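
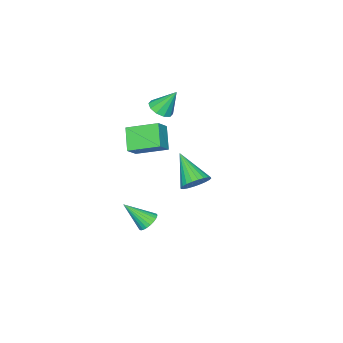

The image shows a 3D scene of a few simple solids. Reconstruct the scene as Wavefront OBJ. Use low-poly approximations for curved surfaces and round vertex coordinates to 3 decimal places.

v -2.471 -4.345 1.947
v -1.729 -4.065 2.049
v -2.949 -3.595 3.373
v -1.984 -3.731 1.788
v -2.425 -3.632 1.588
v -2.884 -3.806 1.525
v -3.185 -4.185 1.624
v -3.213 -4.626 1.846
v -2.959 -4.959 2.107
v -2.517 -5.058 2.307
v -2.059 -4.885 2.37
v -1.757 -4.506 2.271
v 3.222 -0.536 -2.535
v 3.639 -0.037 -2.305
v 3.898 -1.684 -1.265
v 3.421 0.003 -2.153
v 3.172 -0.039 -2.059
v 2.931 -0.157 -2.037
v 2.734 -0.333 -2.091
v 2.612 -0.539 -2.213
v 2.582 -0.745 -2.383
v 2.65 -0.92 -2.577
v 2.805 -1.036 -2.764
v 3.023 -1.076 -2.917
v 3.272 -1.033 -3.011
v 3.513 -0.915 -3.032
v 3.71 -0.74 -2.978
v 3.832 -0.533 -2.857
v 3.862 -0.327 -2.686
v 3.794 -0.153 -2.493
v 2.079 -2.329 1.508
v 1.253 -3.136 2.572
v 1.304 -0.693 2.146
v 0.478 -1.499 3.211
v 2.902 -2.221 2.229
v 2.076 -3.027 3.294
v 2.127 -0.584 2.868
v 1.301 -1.391 3.932
v 4.07 3.34 2.832
v 4.621 2.811 2.458
v 3.49 1.82 4.128
v 4.809 2.943 2.697
v 4.885 3.135 2.956
v 4.837 3.358 3.197
v 4.672 3.579 3.382
v 4.416 3.763 3.483
v 4.106 3.883 3.485
v 3.792 3.92 3.387
v 3.519 3.869 3.205
v 3.33 3.737 2.967
v 3.254 3.545 2.707
v 3.303 3.321 2.467
v 3.467 3.101 2.282
v 3.724 2.917 2.181
v 4.033 2.797 2.179
v 4.348 2.76 2.276
f 2 1 4
f 2 4 3
f 4 1 5
f 4 5 3
f 5 1 6
f 5 6 3
f 6 1 7
f 6 7 3
f 7 1 8
f 7 8 3
f 8 1 9
f 8 9 3
f 9 1 10
f 9 10 3
f 10 1 11
f 10 11 3
f 11 1 12
f 11 12 3
f 12 1 2
f 12 2 3
f 14 13 16
f 14 16 15
f 16 13 17
f 16 17 15
f 17 13 18
f 17 18 15
f 18 13 19
f 18 19 15
f 19 13 20
f 19 20 15
f 20 13 21
f 20 21 15
f 21 13 22
f 21 22 15
f 22 13 23
f 22 23 15
f 23 13 24
f 23 24 15
f 24 13 25
f 24 25 15
f 25 13 26
f 25 26 15
f 26 13 27
f 26 27 15
f 27 13 28
f 27 28 15
f 28 13 29
f 28 29 15
f 29 13 30
f 29 30 15
f 30 13 14
f 30 14 15
f 32 34 31
f 35 32 31
f 31 34 33
f 33 35 31
f 32 38 34
f 36 32 35
f 36 38 32
f 34 38 33
f 37 35 33
f 33 38 37
f 37 36 35
f 38 36 37
f 40 39 42
f 40 42 41
f 42 39 43
f 42 43 41
f 43 39 44
f 43 44 41
f 44 39 45
f 44 45 41
f 45 39 46
f 45 46 41
f 46 39 47
f 46 47 41
f 47 39 48
f 47 48 41
f 48 39 49
f 48 49 41
f 49 39 50
f 49 50 41
f 50 39 51
f 50 51 41
f 51 39 52
f 51 52 41
f 52 39 53
f 52 53 41
f 53 39 54
f 53 54 41
f 54 39 55
f 54 55 41
f 55 39 56
f 55 56 41
f 56 39 40
f 56 40 41



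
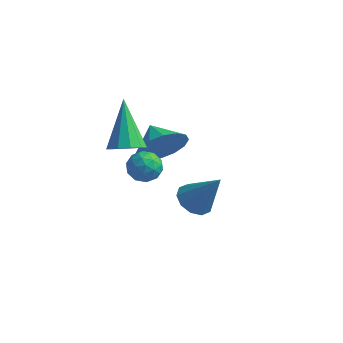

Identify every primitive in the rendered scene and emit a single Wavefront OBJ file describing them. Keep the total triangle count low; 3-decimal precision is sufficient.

v 3.079 -1.645 -0.586
v 3.659 -1.673 -0.978
v 3.981 -1.595 0.746
v 3.555 -1.257 -0.923
v 3.269 -0.989 -0.739
v 2.911 -0.971 -0.498
v 2.617 -1.211 -0.29
v 2.499 -1.616 -0.195
v 2.603 -2.033 -0.25
v 2.889 -2.301 -0.434
v 3.247 -2.318 -0.675
v 3.541 -2.079 -0.883
v -0.641 0.66 -0.963
v -0.014 0.586 -0.637
v -1.339 1.82 0.643
v 0.005 0.946 -0.888
v -0.222 1.196 -1.168
v -0.609 1.242 -1.369
v -1.008 1.066 -1.415
v -1.267 0.735 -1.289
v -1.287 0.375 -1.038
v -1.06 0.125 -0.758
v -0.672 0.079 -0.557
v -0.273 0.255 -0.511
v -0.236 2.616 -2.176
v 0.3 2.705 -1.289
v -1.064 3.304 -1.744
v 0.475 3.109 -1.599
v 0.459 3.381 -2.063
v 0.257 3.448 -2.557
v -0.077 3.292 -2.95
v -0.454 2.955 -3.134
v -0.772 2.527 -3.062
v -0.947 2.122 -2.753
v -0.931 1.85 -2.288
v -0.729 1.783 -1.794
v -0.395 1.94 -1.402
v -0.018 2.277 -1.217
v -0.281 1.535 -1.757
v 0.278 1.454 -2.16
v -0.458 0.426 -1.78
v 0.101 0.345 -2.183
v 0.176 0.537 -1.521
v 0.286 1.222 -1.506
v -0.466 0.658 -2.434
v -0.356 1.343 -2.419
v 0.163 0.912 -2.579
v 0.56 0.837 -2.015
v -0.74 1.043 -1.925
v -0.343 0.968 -1.361
v 0.014 1.592 -1.957
v -0.194 0.288 -1.983
v -0.15 0.401 -1.594
v 0.179 0.353 -1.831
v 0.019 1.455 -1.572
v 0.347 1.408 -1.81
v 0.288 0.869 -1.433
v -0.527 0.472 -2.13
v -0.199 0.425 -2.368
v -0.359 1.527 -2.109
v -0.03 1.479 -2.346
v -0.468 1.011 -2.507
v 0.275 1.226 -2.44
v 0.171 0.574 -2.453
v -0.162 0.758 -2.6
v -0.098 1.161 -2.592
v 0.509 1.181 -2.108
v 0.404 0.53 -2.122
v 0.449 0.642 -1.732
v 0.513 1.045 -1.724
v 0.441 0.863 -2.354
v -0.584 1.35 -1.818
v -0.689 0.699 -1.832
v -0.693 0.835 -2.216
v -0.629 1.238 -2.208
v -0.351 1.306 -1.487
v -0.455 0.654 -1.5
v -0.082 0.719 -1.348
v -0.018 1.122 -1.34
v -0.621 1.017 -1.586
f 2 1 4
f 2 4 3
f 4 1 5
f 4 5 3
f 5 1 6
f 5 6 3
f 6 1 7
f 6 7 3
f 7 1 8
f 7 8 3
f 8 1 9
f 8 9 3
f 9 1 10
f 9 10 3
f 10 1 11
f 10 11 3
f 11 1 12
f 11 12 3
f 12 1 2
f 12 2 3
f 14 13 16
f 14 16 15
f 16 13 17
f 16 17 15
f 17 13 18
f 17 18 15
f 18 13 19
f 18 19 15
f 19 13 20
f 19 20 15
f 20 13 21
f 20 21 15
f 21 13 22
f 21 22 15
f 22 13 23
f 22 23 15
f 23 13 24
f 23 24 15
f 24 13 14
f 24 14 15
f 26 25 28
f 26 28 27
f 28 25 29
f 28 29 27
f 29 25 30
f 29 30 27
f 30 25 31
f 30 31 27
f 31 25 32
f 31 32 27
f 32 25 33
f 32 33 27
f 33 25 34
f 33 34 27
f 34 25 35
f 34 35 27
f 35 25 36
f 35 36 27
f 36 25 37
f 36 37 27
f 37 25 38
f 37 38 27
f 38 25 26
f 38 26 27
f 39 76 55
f 76 50 79
f 55 79 44
f 76 79 55
f 39 55 51
f 55 44 56
f 51 56 40
f 55 56 51
f 39 51 60
f 51 40 61
f 60 61 46
f 51 61 60
f 39 60 72
f 60 46 75
f 72 75 49
f 60 75 72
f 39 72 76
f 72 49 80
f 76 80 50
f 72 80 76
f 40 56 67
f 56 44 70
f 67 70 48
f 56 70 67
f 44 79 57
f 79 50 78
f 57 78 43
f 79 78 57
f 50 80 77
f 80 49 73
f 77 73 41
f 80 73 77
f 49 75 74
f 75 46 62
f 74 62 45
f 75 62 74
f 46 61 66
f 61 40 63
f 66 63 47
f 61 63 66
f 42 68 54
f 68 48 69
f 54 69 43
f 68 69 54
f 42 54 52
f 54 43 53
f 52 53 41
f 54 53 52
f 42 52 59
f 52 41 58
f 59 58 45
f 52 58 59
f 42 59 64
f 59 45 65
f 64 65 47
f 59 65 64
f 42 64 68
f 64 47 71
f 68 71 48
f 64 71 68
f 43 69 57
f 69 48 70
f 57 70 44
f 69 70 57
f 41 53 77
f 53 43 78
f 77 78 50
f 53 78 77
f 45 58 74
f 58 41 73
f 74 73 49
f 58 73 74
f 47 65 66
f 65 45 62
f 66 62 46
f 65 62 66
f 48 71 67
f 71 47 63
f 67 63 40
f 71 63 67



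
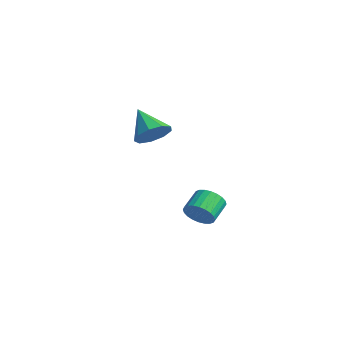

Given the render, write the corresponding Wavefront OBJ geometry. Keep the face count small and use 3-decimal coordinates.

v -1.38 -1.806 1.127
v -0.852 -2.33 1.75
v -2.78 -1.854 2.273
v -0.773 -1.683 1.873
v -0.978 -1.094 1.648
v -1.371 -0.838 1.179
v -1.768 -1.035 0.685
v -1.984 -1.593 0.398
v -1.917 -2.251 0.452
v -1.599 -2.701 0.822
v -1.179 -2.732 1.334
v 4.124 -2.613 -1.561
v 4.48 -2.804 -0.894
v 3.952 -1.898 -0.352
v 3.596 -1.707 -1.019
v 4.683 -2.613 -1.016
v 4.155 -1.707 -0.475
v 4.8 -2.422 -1.222
v 4.272 -1.516 -0.68
v 4.814 -2.259 -1.479
v 4.286 -1.354 -0.937
v 4.724 -2.151 -1.749
v 4.196 -1.245 -1.207
v 4.542 -2.113 -1.99
v 4.014 -1.207 -1.448
v 4.296 -2.151 -2.165
v 3.768 -1.245 -1.624
v 4.025 -2.259 -2.249
v 3.497 -1.354 -1.707
v 3.768 -2.422 -2.228
v 3.24 -1.516 -1.686
v 3.565 -2.613 -2.105
v 3.037 -1.707 -1.564
v 3.448 -2.804 -1.9
v 2.92 -1.898 -1.358
v 3.434 -2.966 -1.643
v 2.906 -2.061 -1.101
v 3.524 -3.075 -1.373
v 2.996 -2.169 -0.831
v 3.706 -3.113 -1.132
v 3.178 -2.207 -0.59
v 3.952 -3.075 -0.956
v 3.424 -2.169 -0.415
v 4.223 -2.966 -0.873
v 3.695 -2.061 -0.331
f 2 1 4
f 2 4 3
f 4 1 5
f 4 5 3
f 5 1 6
f 5 6 3
f 6 1 7
f 6 7 3
f 7 1 8
f 7 8 3
f 8 1 9
f 8 9 3
f 9 1 10
f 9 10 3
f 10 1 11
f 10 11 3
f 11 1 2
f 11 2 3
f 13 12 16
f 13 16 14
f 14 16 17
f 14 17 15
f 16 12 18
f 16 18 17
f 17 18 19
f 17 19 15
f 18 12 20
f 18 20 19
f 19 20 21
f 19 21 15
f 20 12 22
f 20 22 21
f 21 22 23
f 21 23 15
f 22 12 24
f 22 24 23
f 23 24 25
f 23 25 15
f 24 12 26
f 24 26 25
f 25 26 27
f 25 27 15
f 26 12 28
f 26 28 27
f 27 28 29
f 27 29 15
f 28 12 30
f 28 30 29
f 29 30 31
f 29 31 15
f 30 12 32
f 30 32 31
f 31 32 33
f 31 33 15
f 32 12 34
f 32 34 33
f 33 34 35
f 33 35 15
f 34 12 36
f 34 36 35
f 35 36 37
f 35 37 15
f 36 12 38
f 36 38 37
f 37 38 39
f 37 39 15
f 38 12 40
f 38 40 39
f 39 40 41
f 39 41 15
f 40 12 42
f 40 42 41
f 41 42 43
f 41 43 15
f 42 12 44
f 42 44 43
f 43 44 45
f 43 45 15
f 44 12 13
f 44 13 45
f 45 13 14
f 45 14 15



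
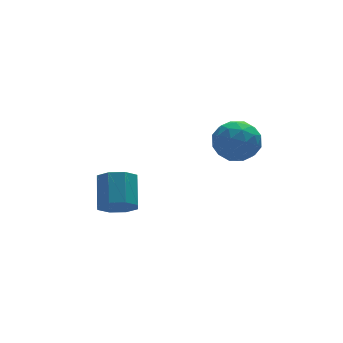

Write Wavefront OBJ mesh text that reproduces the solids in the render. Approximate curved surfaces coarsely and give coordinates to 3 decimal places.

v -3.516 2.776 0.273
v -2.77 2.279 0.556
v -2.338 3.527 1.61
v -3.084 4.024 1.327
v -2.622 2.702 -0.006
v -2.189 3.95 1.048
v -2.997 3.168 -0.405
v -2.565 4.417 0.649
v -3.676 3.405 -0.407
v -3.244 4.653 0.647
v -4.262 3.273 -0.01
v -3.83 4.521 1.044
v -4.411 2.85 0.552
v -3.978 4.098 1.606
v -4.035 2.383 0.951
v -3.603 3.632 2.005
v -3.356 2.147 0.953
v -2.924 3.395 2.007
v 2.221 2.581 4.528
v 2.799 2.129 3.634
v 0.601 2.131 3.706
v 1.179 1.679 2.812
v 1.212 1.16 3.845
v 2.214 1.437 4.353
v 1.186 2.823 2.987
v 2.188 3.1 3.495
v 2.16 2.278 2.682
v 2.176 1.25 3.212
v 1.224 3.01 4.128
v 1.24 1.982 4.658
v 2.652 2.394 4.153
v 0.748 1.866 3.187
v 0.767 1.56 3.794
v 1.107 1.295 3.269
v 2.308 1.988 4.576
v 2.648 1.722 4.05
v 1.715 1.152 4.174
v 0.752 2.538 3.29
v 1.092 2.272 2.764
v 2.293 2.965 4.071
v 2.633 2.7 3.546
v 1.685 3.108 3.166
v 2.617 2.216 3.068
v 1.664 1.952 2.585
v 1.669 2.624 2.688
v 2.257 2.788 2.986
v 2.626 1.612 3.38
v 1.674 1.348 2.897
v 1.693 1.043 3.504
v 2.282 1.206 3.802
v 2.25 1.7 2.82
v 1.726 2.912 4.443
v 0.774 2.648 3.96
v 1.118 3.054 3.538
v 1.707 3.217 3.836
v 1.736 2.308 4.755
v 0.783 2.044 4.272
v 1.143 1.472 4.354
v 1.731 1.636 4.652
v 1.15 2.56 4.52
f 2 1 5
f 2 5 3
f 3 5 6
f 3 6 4
f 5 1 7
f 5 7 6
f 6 7 8
f 6 8 4
f 7 1 9
f 7 9 8
f 8 9 10
f 8 10 4
f 9 1 11
f 9 11 10
f 10 11 12
f 10 12 4
f 11 1 13
f 11 13 12
f 12 13 14
f 12 14 4
f 13 1 15
f 13 15 14
f 14 15 16
f 14 16 4
f 15 1 17
f 15 17 16
f 16 17 18
f 16 18 4
f 17 1 2
f 17 2 18
f 18 2 3
f 18 3 4
f 19 56 35
f 56 30 59
f 35 59 24
f 56 59 35
f 19 35 31
f 35 24 36
f 31 36 20
f 35 36 31
f 19 31 40
f 31 20 41
f 40 41 26
f 31 41 40
f 19 40 52
f 40 26 55
f 52 55 29
f 40 55 52
f 19 52 56
f 52 29 60
f 56 60 30
f 52 60 56
f 20 36 47
f 36 24 50
f 47 50 28
f 36 50 47
f 24 59 37
f 59 30 58
f 37 58 23
f 59 58 37
f 30 60 57
f 60 29 53
f 57 53 21
f 60 53 57
f 29 55 54
f 55 26 42
f 54 42 25
f 55 42 54
f 26 41 46
f 41 20 43
f 46 43 27
f 41 43 46
f 22 48 34
f 48 28 49
f 34 49 23
f 48 49 34
f 22 34 32
f 34 23 33
f 32 33 21
f 34 33 32
f 22 32 39
f 32 21 38
f 39 38 25
f 32 38 39
f 22 39 44
f 39 25 45
f 44 45 27
f 39 45 44
f 22 44 48
f 44 27 51
f 48 51 28
f 44 51 48
f 23 49 37
f 49 28 50
f 37 50 24
f 49 50 37
f 21 33 57
f 33 23 58
f 57 58 30
f 33 58 57
f 25 38 54
f 38 21 53
f 54 53 29
f 38 53 54
f 27 45 46
f 45 25 42
f 46 42 26
f 45 42 46
f 28 51 47
f 51 27 43
f 47 43 20
f 51 43 47



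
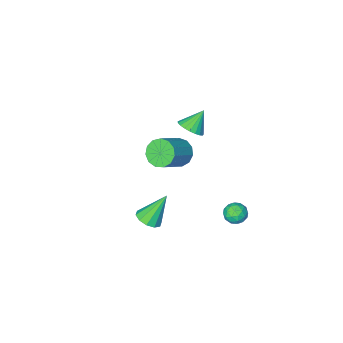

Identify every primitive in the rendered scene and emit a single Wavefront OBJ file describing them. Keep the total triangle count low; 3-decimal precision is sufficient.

v -2.619 -0.699 2.643
v -2.175 -1.372 2.97
v -3.581 -0.781 3.777
v -2.013 -1.09 3.129
v -1.955 -0.741 3.203
v -2.012 -0.384 3.181
v -2.174 -0.082 3.065
v -2.412 0.113 2.877
v -2.687 0.168 2.648
v -2.95 0.074 2.418
v -3.156 -0.155 2.227
v -3.268 -0.477 2.108
v -3.269 -0.838 2.081
v -3.157 -1.175 2.152
v -2.952 -1.429 2.307
v -2.689 -1.557 2.521
v -2.415 -1.537 2.755
v -4.003 -4.196 -3.139
v -3.483 -3.898 -3.976
v -1.838 -3.346 -2.759
v -2.357 -3.644 -1.921
v -3.776 -3.432 -3.792
v -2.131 -2.88 -2.574
v -4.141 -3.209 -3.399
v -2.496 -2.657 -2.182
v -4.462 -3.3 -2.924
v -2.817 -2.747 -1.707
v -4.637 -3.675 -2.517
v -2.992 -3.122 -1.3
v -4.611 -4.215 -2.308
v -2.966 -3.663 -1.09
v -4.392 -4.75 -2.362
v -2.746 -4.197 -1.145
v -4.049 -5.108 -2.663
v -2.403 -4.556 -1.445
v -3.691 -5.178 -3.114
v -2.046 -4.625 -1.897
v -3.433 -4.935 -3.574
v -1.787 -4.383 -2.357
v -3.355 -4.458 -3.895
v -1.71 -3.906 -2.678
v -2.507 4.337 -2.119
v -2.104 3.888 -1.644
v -3.536 3.692 -1.856
v -3.133 3.243 -1.381
v -3.261 3.978 -1.199
v -2.625 4.377 -1.362
v -3.015 3.203 -2.138
v -2.379 3.602 -2.301
v -2.418 3.188 -1.655
v -2.57 3.667 -1.075
v -3.07 3.913 -2.425
v -3.222 4.392 -1.845
v -2.216 4.169 -1.905
v -3.424 3.411 -1.595
v -3.5 3.843 -1.489
v -3.263 3.579 -1.209
v -2.522 4.456 -1.739
v -2.285 4.193 -1.459
v -2.965 4.245 -1.198
v -3.355 3.387 -2.041
v -3.118 3.124 -1.761
v -2.377 4.001 -2.291
v -2.14 3.737 -2.011
v -2.675 3.335 -2.302
v -2.163 3.494 -1.632
v -2.768 3.115 -1.477
v -2.698 3.091 -1.923
v -2.325 3.325 -2.018
v -2.253 3.775 -1.291
v -2.857 3.396 -1.136
v -2.932 3.828 -1.03
v -2.559 4.062 -1.125
v -2.437 3.364 -1.298
v -2.783 4.184 -2.364
v -3.387 3.805 -2.209
v -3.081 3.518 -2.375
v -2.708 3.752 -2.47
v -2.872 4.465 -2.023
v -3.477 4.086 -1.868
v -3.315 4.255 -1.482
v -2.942 4.489 -1.577
v -3.203 4.216 -2.202
v 1.067 0.663 -2.882
v 1.594 1.294 -2.662
v -0.007 0.917 -1.038
v 1.191 1.503 -2.926
v 0.74 1.392 -3.173
v 0.415 1.003 -3.309
v 0.339 0.484 -3.282
v 0.541 0.033 -3.103
v 0.944 -0.176 -2.839
v 1.394 -0.065 -2.592
v 1.72 0.324 -2.456
v 1.796 0.843 -2.483
f 2 1 4
f 2 4 3
f 4 1 5
f 4 5 3
f 5 1 6
f 5 6 3
f 6 1 7
f 6 7 3
f 7 1 8
f 7 8 3
f 8 1 9
f 8 9 3
f 9 1 10
f 9 10 3
f 10 1 11
f 10 11 3
f 11 1 12
f 11 12 3
f 12 1 13
f 12 13 3
f 13 1 14
f 13 14 3
f 14 1 15
f 14 15 3
f 15 1 16
f 15 16 3
f 16 1 17
f 16 17 3
f 17 1 2
f 17 2 3
f 19 18 22
f 19 22 20
f 20 22 23
f 20 23 21
f 22 18 24
f 22 24 23
f 23 24 25
f 23 25 21
f 24 18 26
f 24 26 25
f 25 26 27
f 25 27 21
f 26 18 28
f 26 28 27
f 27 28 29
f 27 29 21
f 28 18 30
f 28 30 29
f 29 30 31
f 29 31 21
f 30 18 32
f 30 32 31
f 31 32 33
f 31 33 21
f 32 18 34
f 32 34 33
f 33 34 35
f 33 35 21
f 34 18 36
f 34 36 35
f 35 36 37
f 35 37 21
f 36 18 38
f 36 38 37
f 37 38 39
f 37 39 21
f 38 18 40
f 38 40 39
f 39 40 41
f 39 41 21
f 40 18 19
f 40 19 41
f 41 19 20
f 41 20 21
f 42 79 58
f 79 53 82
f 58 82 47
f 79 82 58
f 42 58 54
f 58 47 59
f 54 59 43
f 58 59 54
f 42 54 63
f 54 43 64
f 63 64 49
f 54 64 63
f 42 63 75
f 63 49 78
f 75 78 52
f 63 78 75
f 42 75 79
f 75 52 83
f 79 83 53
f 75 83 79
f 43 59 70
f 59 47 73
f 70 73 51
f 59 73 70
f 47 82 60
f 82 53 81
f 60 81 46
f 82 81 60
f 53 83 80
f 83 52 76
f 80 76 44
f 83 76 80
f 52 78 77
f 78 49 65
f 77 65 48
f 78 65 77
f 49 64 69
f 64 43 66
f 69 66 50
f 64 66 69
f 45 71 57
f 71 51 72
f 57 72 46
f 71 72 57
f 45 57 55
f 57 46 56
f 55 56 44
f 57 56 55
f 45 55 62
f 55 44 61
f 62 61 48
f 55 61 62
f 45 62 67
f 62 48 68
f 67 68 50
f 62 68 67
f 45 67 71
f 67 50 74
f 71 74 51
f 67 74 71
f 46 72 60
f 72 51 73
f 60 73 47
f 72 73 60
f 44 56 80
f 56 46 81
f 80 81 53
f 56 81 80
f 48 61 77
f 61 44 76
f 77 76 52
f 61 76 77
f 50 68 69
f 68 48 65
f 69 65 49
f 68 65 69
f 51 74 70
f 74 50 66
f 70 66 43
f 74 66 70
f 85 84 87
f 85 87 86
f 87 84 88
f 87 88 86
f 88 84 89
f 88 89 86
f 89 84 90
f 89 90 86
f 90 84 91
f 90 91 86
f 91 84 92
f 91 92 86
f 92 84 93
f 92 93 86
f 93 84 94
f 93 94 86
f 94 84 95
f 94 95 86
f 95 84 85
f 95 85 86



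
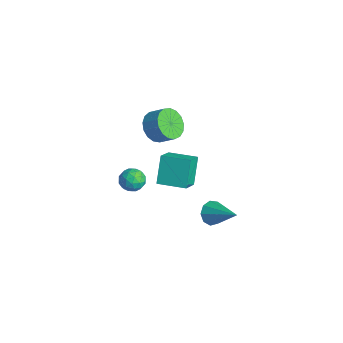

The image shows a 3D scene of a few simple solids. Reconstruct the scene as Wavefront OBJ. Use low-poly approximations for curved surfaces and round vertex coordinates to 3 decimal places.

v -0.479 0.523 -0.181
v 0.393 -0.381 0.638
v 0.727 1.773 -0.086
v 1.6 0.869 0.733
v 0.32 -0.129 -1.753
v 1.193 -1.033 -0.934
v 1.527 1.121 -1.658
v 2.399 0.217 -0.839
v -0.507 -1.126 -2.46
v -0.039 -1.186 -1.775
v -1.221 -2.194 -2.065
v -0.753 -2.254 -1.38
v -1.276 -1.615 -1.472
v -0.835 -0.955 -1.716
v -0.425 -2.425 -2.124
v 0.016 -1.765 -2.368
v 0.011 -1.988 -1.568
v -0.515 -1.488 -1.165
v -0.745 -1.892 -2.675
v -1.271 -1.392 -2.272
v -0.21 -1.062 -2.152
v -1.05 -2.318 -1.688
v -1.357 -1.942 -1.742
v -1.082 -1.977 -1.34
v -0.678 -0.927 -2.117
v -0.404 -0.961 -1.715
v -1.131 -1.214 -1.537
v -0.856 -2.419 -2.125
v -0.582 -2.453 -1.723
v -0.178 -1.403 -2.5
v 0.097 -1.438 -2.098
v -0.129 -2.166 -2.303
v 0.094 -1.569 -1.628
v -0.326 -2.197 -1.396
v -0.132 -2.297 -1.833
v 0.127 -1.909 -1.976
v -0.215 -1.274 -1.391
v -0.635 -1.902 -1.159
v -0.942 -1.527 -1.213
v -0.683 -1.139 -1.357
v -0.186 -1.746 -1.269
v -0.625 -1.478 -2.681
v -1.045 -2.106 -2.449
v -0.577 -2.241 -2.483
v -0.318 -1.853 -2.627
v -0.934 -1.183 -2.444
v -1.354 -1.811 -2.212
v -1.387 -1.471 -1.864
v -1.128 -1.083 -2.007
v -1.074 -1.634 -2.571
v 2.742 1.668 -3.466
v 3.13 1.851 -4.177
v 4.478 2.312 -2.354
v 2.843 2.304 -3.991
v 2.509 2.459 -3.559
v 2.283 2.245 -3.084
v 2.273 1.761 -2.788
v 2.482 1.233 -2.809
v 2.813 0.909 -3.138
v 3.11 0.941 -3.62
v 3.236 1.312 -4.031
v 0.622 -0.773 3.6
v 1.257 -1.584 3.565
v 1.992 -1.038 4.245
v 1.358 -0.227 4.28
v 1.401 -1.305 3.185
v 2.136 -0.759 3.865
v 1.367 -0.904 2.9
v 2.102 -0.358 3.58
v 1.162 -0.473 2.776
v 1.897 0.073 3.455
v 0.834 -0.111 2.84
v 1.569 0.435 3.519
v 0.457 0.1 3.079
v 1.192 0.645 3.758
v 0.118 0.11 3.437
v 0.853 0.656 4.116
v -0.105 -0.081 3.832
v 0.63 0.464 4.511
v -0.162 -0.432 4.175
v 0.574 0.114 4.854
v -0.039 -0.86 4.385
v 0.697 -0.314 5.065
v 0.236 -1.268 4.417
v 0.971 -0.722 5.096
v 0.599 -1.563 4.261
v 1.334 -1.017 4.94
v 0.967 -1.677 3.953
v 1.702 -1.131 4.633
f 2 4 1
f 5 2 1
f 1 4 3
f 3 5 1
f 2 8 4
f 6 2 5
f 6 8 2
f 4 8 3
f 7 5 3
f 3 8 7
f 7 6 5
f 8 6 7
f 9 46 25
f 46 20 49
f 25 49 14
f 46 49 25
f 9 25 21
f 25 14 26
f 21 26 10
f 25 26 21
f 9 21 30
f 21 10 31
f 30 31 16
f 21 31 30
f 9 30 42
f 30 16 45
f 42 45 19
f 30 45 42
f 9 42 46
f 42 19 50
f 46 50 20
f 42 50 46
f 10 26 37
f 26 14 40
f 37 40 18
f 26 40 37
f 14 49 27
f 49 20 48
f 27 48 13
f 49 48 27
f 20 50 47
f 50 19 43
f 47 43 11
f 50 43 47
f 19 45 44
f 45 16 32
f 44 32 15
f 45 32 44
f 16 31 36
f 31 10 33
f 36 33 17
f 31 33 36
f 12 38 24
f 38 18 39
f 24 39 13
f 38 39 24
f 12 24 22
f 24 13 23
f 22 23 11
f 24 23 22
f 12 22 29
f 22 11 28
f 29 28 15
f 22 28 29
f 12 29 34
f 29 15 35
f 34 35 17
f 29 35 34
f 12 34 38
f 34 17 41
f 38 41 18
f 34 41 38
f 13 39 27
f 39 18 40
f 27 40 14
f 39 40 27
f 11 23 47
f 23 13 48
f 47 48 20
f 23 48 47
f 15 28 44
f 28 11 43
f 44 43 19
f 28 43 44
f 17 35 36
f 35 15 32
f 36 32 16
f 35 32 36
f 18 41 37
f 41 17 33
f 37 33 10
f 41 33 37
f 52 51 54
f 52 54 53
f 54 51 55
f 54 55 53
f 55 51 56
f 55 56 53
f 56 51 57
f 56 57 53
f 57 51 58
f 57 58 53
f 58 51 59
f 58 59 53
f 59 51 60
f 59 60 53
f 60 51 61
f 60 61 53
f 61 51 52
f 61 52 53
f 63 62 66
f 63 66 64
f 64 66 67
f 64 67 65
f 66 62 68
f 66 68 67
f 67 68 69
f 67 69 65
f 68 62 70
f 68 70 69
f 69 70 71
f 69 71 65
f 70 62 72
f 70 72 71
f 71 72 73
f 71 73 65
f 72 62 74
f 72 74 73
f 73 74 75
f 73 75 65
f 74 62 76
f 74 76 75
f 75 76 77
f 75 77 65
f 76 62 78
f 76 78 77
f 77 78 79
f 77 79 65
f 78 62 80
f 78 80 79
f 79 80 81
f 79 81 65
f 80 62 82
f 80 82 81
f 81 82 83
f 81 83 65
f 82 62 84
f 82 84 83
f 83 84 85
f 83 85 65
f 84 62 86
f 84 86 85
f 85 86 87
f 85 87 65
f 86 62 88
f 86 88 87
f 87 88 89
f 87 89 65
f 88 62 63
f 88 63 89
f 89 63 64
f 89 64 65



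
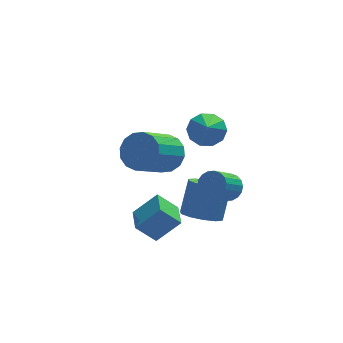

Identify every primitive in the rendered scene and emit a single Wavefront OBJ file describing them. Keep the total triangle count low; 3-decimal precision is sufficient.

v -1.096 -0.03 -2.341
v 0.065 -0.063 -1.212
v -0.942 1.386 -2.459
v 0.22 1.354 -1.33
v -0.16 -0.214 -3.31
v 1.002 -0.246 -2.181
v -0.005 1.203 -3.428
v 1.156 1.17 -2.299
v 3.056 3.629 1.066
v 3.989 3.402 1.046
v 2.744 2.231 2.374
v 3.909 3.814 1.466
v 3.503 4.154 1.733
v 2.926 4.294 1.745
v 2.399 4.18 1.497
v 2.123 3.855 1.085
v 2.204 3.444 0.665
v 2.609 3.103 0.398
v 3.186 2.963 0.386
v 3.713 3.078 0.634
v 3.318 0.265 -0.442
v 3.759 0.458 0.145
v 2.804 -0.231 1.09
v 2.362 -0.425 0.502
v 3.546 0.72 0.122
v 2.591 0.031 1.066
v 3.289 0.892 -0.014
v 2.333 0.202 0.931
v 3.036 0.939 -0.234
v 2.081 0.25 0.71
v 2.84 0.853 -0.496
v 1.885 0.164 0.449
v 2.738 0.651 -0.747
v 1.783 -0.039 0.198
v 2.751 0.372 -0.937
v 1.796 -0.318 0.007
v 2.876 0.071 -1.03
v 1.921 -0.618 -0.085
v 3.089 -0.191 -1.006
v 2.134 -0.88 -0.062
v 3.347 -0.362 -0.871
v 2.391 -1.052 0.074
v 3.599 -0.41 -0.65
v 2.644 -1.099 0.294
v 3.795 -0.324 -0.389
v 2.84 -1.013 0.556
v 3.897 -0.121 -0.138
v 2.942 -0.811 0.807
v 3.884 0.158 0.053
v 2.929 -0.532 0.997
v 0.444 0.634 2.169
v 1.074 0.786 2.982
v -0.314 -0.322 4.264
v -0.944 -0.474 3.451
v 0.739 1.208 2.985
v -0.648 0.1 4.267
v 0.325 1.476 2.768
v -1.062 0.368 4.05
v -0.057 1.518 2.391
v -1.444 0.41 3.673
v -0.305 1.323 1.955
v -1.692 0.216 3.237
v -0.352 0.944 1.576
v -1.74 -0.164 2.858
v -0.186 0.482 1.356
v -1.574 -0.626 2.638
v 0.148 0.06 1.353
v -1.239 -1.048 2.635
v 0.562 -0.208 1.57
v -0.825 -1.316 2.852
v 0.944 -0.25 1.947
v -0.443 -1.358 3.229
v 1.192 -0.056 2.383
v -0.195 -1.163 3.665
v 1.24 0.324 2.762
v -0.148 -0.784 4.044
v 2.141 0.636 -2.654
v 3.104 0.666 -3.02
v 3.681 1.513 -1.432
v 2.719 1.484 -1.066
v 2.809 1.201 -3.198
v 3.386 2.049 -1.61
v 2.259 1.521 -3.169
v 2.836 2.368 -1.581
v 1.664 1.502 -2.943
v 2.241 2.35 -1.355
v 1.252 1.153 -2.606
v 1.829 2 -1.018
v 1.179 0.607 -2.288
v 1.756 1.454 -0.7
v 1.474 0.071 -2.11
v 2.051 0.919 -0.522
v 2.024 -0.248 -2.139
v 2.601 0.599 -0.551
v 2.619 -0.23 -2.365
v 3.196 0.618 -0.777
v 3.031 0.12 -2.702
v 3.608 0.967 -1.114
f 2 4 1
f 5 2 1
f 1 4 3
f 3 5 1
f 2 8 4
f 6 2 5
f 6 8 2
f 4 8 3
f 7 5 3
f 3 8 7
f 7 6 5
f 8 6 7
f 10 9 12
f 10 12 11
f 12 9 13
f 12 13 11
f 13 9 14
f 13 14 11
f 14 9 15
f 14 15 11
f 15 9 16
f 15 16 11
f 16 9 17
f 16 17 11
f 17 9 18
f 17 18 11
f 18 9 19
f 18 19 11
f 19 9 20
f 19 20 11
f 20 9 10
f 20 10 11
f 22 21 25
f 22 25 23
f 23 25 26
f 23 26 24
f 25 21 27
f 25 27 26
f 26 27 28
f 26 28 24
f 27 21 29
f 27 29 28
f 28 29 30
f 28 30 24
f 29 21 31
f 29 31 30
f 30 31 32
f 30 32 24
f 31 21 33
f 31 33 32
f 32 33 34
f 32 34 24
f 33 21 35
f 33 35 34
f 34 35 36
f 34 36 24
f 35 21 37
f 35 37 36
f 36 37 38
f 36 38 24
f 37 21 39
f 37 39 38
f 38 39 40
f 38 40 24
f 39 21 41
f 39 41 40
f 40 41 42
f 40 42 24
f 41 21 43
f 41 43 42
f 42 43 44
f 42 44 24
f 43 21 45
f 43 45 44
f 44 45 46
f 44 46 24
f 45 21 47
f 45 47 46
f 46 47 48
f 46 48 24
f 47 21 49
f 47 49 48
f 48 49 50
f 48 50 24
f 49 21 22
f 49 22 50
f 50 22 23
f 50 23 24
f 52 51 55
f 52 55 53
f 53 55 56
f 53 56 54
f 55 51 57
f 55 57 56
f 56 57 58
f 56 58 54
f 57 51 59
f 57 59 58
f 58 59 60
f 58 60 54
f 59 51 61
f 59 61 60
f 60 61 62
f 60 62 54
f 61 51 63
f 61 63 62
f 62 63 64
f 62 64 54
f 63 51 65
f 63 65 64
f 64 65 66
f 64 66 54
f 65 51 67
f 65 67 66
f 66 67 68
f 66 68 54
f 67 51 69
f 67 69 68
f 68 69 70
f 68 70 54
f 69 51 71
f 69 71 70
f 70 71 72
f 70 72 54
f 71 51 73
f 71 73 72
f 72 73 74
f 72 74 54
f 73 51 75
f 73 75 74
f 74 75 76
f 74 76 54
f 75 51 52
f 75 52 76
f 76 52 53
f 76 53 54
f 78 77 81
f 78 81 79
f 79 81 82
f 79 82 80
f 81 77 83
f 81 83 82
f 82 83 84
f 82 84 80
f 83 77 85
f 83 85 84
f 84 85 86
f 84 86 80
f 85 77 87
f 85 87 86
f 86 87 88
f 86 88 80
f 87 77 89
f 87 89 88
f 88 89 90
f 88 90 80
f 89 77 91
f 89 91 90
f 90 91 92
f 90 92 80
f 91 77 93
f 91 93 92
f 92 93 94
f 92 94 80
f 93 77 95
f 93 95 94
f 94 95 96
f 94 96 80
f 95 77 97
f 95 97 96
f 96 97 98
f 96 98 80
f 97 77 78
f 97 78 98
f 98 78 79
f 98 79 80



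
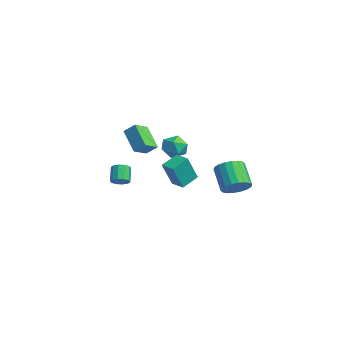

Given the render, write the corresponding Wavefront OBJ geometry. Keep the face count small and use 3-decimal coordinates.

v 1.126 0.534 -1.715
v 1.554 -0.253 0.028
v 0.721 1.6 -1.134
v 1.149 0.813 0.609
v 2.031 0.907 -1.769
v 2.459 0.12 -0.026
v 1.626 1.973 -1.188
v 2.054 1.186 0.555
v -4.553 2.379 -0.143
v -4.032 3.188 -0.316
v -3.328 1.492 -0.604
v -2.807 2.301 -0.777
v -3.032 2.051 0.141
v -3.789 2.6 0.426
v -3.571 2.08 -1.346
v -4.328 2.629 -1.061
v -3.425 3.004 -1.06
v -3.092 2.986 -0.141
v -4.268 1.694 -0.779
v -3.935 1.676 0.14
v -4.313 -0.77 1.003
v -3.829 -0.191 1.628
v -4.892 0.22 0.533
v -4.408 0.8 1.157
v -2.912 -0.56 -0.277
v -2.428 0.02 0.347
v -3.491 0.431 -0.748
v -3.007 1.01 -0.123
v -2.94 -1.445 -2.746
v -2.556 -1.723 -2.347
v -3.295 -1.433 -1.434
v -3.68 -1.155 -1.834
v -2.45 -1.356 -2.378
v -3.19 -1.066 -1.465
v -2.531 -1.023 -2.549
v -3.271 -0.733 -1.636
v -2.769 -0.851 -2.796
v -3.508 -0.562 -1.883
v -3.072 -0.906 -3.024
v -3.811 -0.617 -2.111
v -3.325 -1.167 -3.146
v -4.064 -0.877 -2.233
v -3.43 -1.534 -3.115
v -4.17 -1.244 -2.202
v -3.349 -1.867 -2.944
v -4.089 -1.577 -2.031
v -3.112 -2.038 -2.697
v -3.851 -1.749 -1.784
v -2.809 -1.983 -2.469
v -3.548 -1.694 -1.556
v 4.51 3.335 -1.22
v 5.074 2.823 -0.67
v 3.814 2.832 0.63
v 3.25 3.345 0.08
v 5.179 3.215 -0.571
v 3.919 3.224 0.729
v 5.151 3.632 -0.6
v 3.892 3.641 0.7
v 4.997 3.989 -0.752
v 3.738 3.998 0.548
v 4.746 4.218 -0.997
v 3.487 4.227 0.303
v 4.448 4.271 -1.286
v 3.189 4.28 0.014
v 4.163 4.139 -1.562
v 2.903 4.148 -0.262
v 3.946 3.848 -1.77
v 2.686 3.857 -0.47
v 3.841 3.456 -1.869
v 2.581 3.465 -0.569
v 3.868 3.039 -1.84
v 2.609 3.048 -0.54
v 4.022 2.682 -1.688
v 2.763 2.691 -0.388
v 4.273 2.453 -1.443
v 3.014 2.462 -0.143
v 4.571 2.4 -1.154
v 3.312 2.409 0.146
v 4.857 2.532 -0.878
v 3.597 2.541 0.422
f 2 4 1
f 5 2 1
f 1 4 3
f 3 5 1
f 2 8 4
f 6 2 5
f 6 8 2
f 4 8 3
f 7 5 3
f 3 8 7
f 7 6 5
f 8 6 7
f 9 20 14
f 9 14 10
f 9 10 16
f 9 16 19
f 9 19 20
f 10 14 18
f 14 20 13
f 20 19 11
f 19 16 15
f 16 10 17
f 12 18 13
f 12 13 11
f 12 11 15
f 12 15 17
f 12 17 18
f 13 18 14
f 11 13 20
f 15 11 19
f 17 15 16
f 18 17 10
f 22 24 21
f 25 22 21
f 21 24 23
f 23 25 21
f 22 28 24
f 26 22 25
f 26 28 22
f 24 28 23
f 27 25 23
f 23 28 27
f 27 26 25
f 28 26 27
f 30 29 33
f 30 33 31
f 31 33 34
f 31 34 32
f 33 29 35
f 33 35 34
f 34 35 36
f 34 36 32
f 35 29 37
f 35 37 36
f 36 37 38
f 36 38 32
f 37 29 39
f 37 39 38
f 38 39 40
f 38 40 32
f 39 29 41
f 39 41 40
f 40 41 42
f 40 42 32
f 41 29 43
f 41 43 42
f 42 43 44
f 42 44 32
f 43 29 45
f 43 45 44
f 44 45 46
f 44 46 32
f 45 29 47
f 45 47 46
f 46 47 48
f 46 48 32
f 47 29 49
f 47 49 48
f 48 49 50
f 48 50 32
f 49 29 30
f 49 30 50
f 50 30 31
f 50 31 32
f 52 51 55
f 52 55 53
f 53 55 56
f 53 56 54
f 55 51 57
f 55 57 56
f 56 57 58
f 56 58 54
f 57 51 59
f 57 59 58
f 58 59 60
f 58 60 54
f 59 51 61
f 59 61 60
f 60 61 62
f 60 62 54
f 61 51 63
f 61 63 62
f 62 63 64
f 62 64 54
f 63 51 65
f 63 65 64
f 64 65 66
f 64 66 54
f 65 51 67
f 65 67 66
f 66 67 68
f 66 68 54
f 67 51 69
f 67 69 68
f 68 69 70
f 68 70 54
f 69 51 71
f 69 71 70
f 70 71 72
f 70 72 54
f 71 51 73
f 71 73 72
f 72 73 74
f 72 74 54
f 73 51 75
f 73 75 74
f 74 75 76
f 74 76 54
f 75 51 77
f 75 77 76
f 76 77 78
f 76 78 54
f 77 51 79
f 77 79 78
f 78 79 80
f 78 80 54
f 79 51 52
f 79 52 80
f 80 52 53
f 80 53 54



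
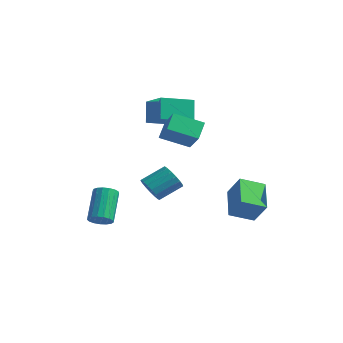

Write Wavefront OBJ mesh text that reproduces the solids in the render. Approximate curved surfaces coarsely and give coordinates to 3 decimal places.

v -1.137 -4.189 -2.122
v -0.651 -4.437 -1.637
v -1.457 -3.079 -0.134
v -1.943 -2.831 -0.618
v -0.487 -4.17 -1.791
v -1.292 -2.812 -0.287
v -0.472 -3.906 -2.02
v -1.277 -2.549 -0.517
v -0.609 -3.708 -2.273
v -1.415 -2.35 -0.769
v -0.867 -3.62 -2.491
v -1.673 -2.262 -0.987
v -1.188 -3.662 -2.624
v -1.993 -2.304 -1.121
v -1.496 -3.825 -2.643
v -2.302 -2.467 -1.139
v -1.723 -4.071 -2.542
v -2.528 -2.713 -1.038
v -1.815 -4.344 -2.345
v -2.62 -2.987 -0.841
v -1.752 -4.582 -2.096
v -2.557 -3.224 -0.593
v -1.548 -4.729 -1.854
v -2.354 -3.372 -0.35
v -1.25 -4.753 -1.673
v -2.056 -3.396 -0.169
v -0.927 -4.648 -1.595
v -1.732 -3.29 -0.091
v -3.711 2.605 4.184
v -2.109 2.016 5.061
v -2.778 4.422 3.698
v -1.175 3.833 4.576
v -3.205 1.987 2.844
v -1.602 1.398 3.722
v -2.271 3.804 2.359
v -0.669 3.215 3.236
v 3.548 1.063 -2.178
v 2.341 2.478 -1.245
v 4.451 2.204 -2.74
v 3.244 3.619 -1.807
v 4.476 0.981 -0.853
v 3.269 2.396 0.08
v 5.379 2.122 -1.415
v 4.172 3.537 -0.482
v -1.024 0.558 2.671
v -1.387 1.532 3.485
v 0.307 1.665 1.94
v -0.056 2.639 2.753
v 0.036 0.021 3.787
v -0.327 0.995 4.6
v 1.367 1.128 3.055
v 1.004 2.102 3.869
v -2.121 1.051 -1.888
v -1.834 1.405 -2.664
v -1.172 2.703 -1.828
v -1.459 2.349 -1.052
v -2.227 1.573 -2.614
v -1.565 2.871 -1.777
v -2.596 1.621 -2.397
v -1.934 2.919 -1.561
v -2.856 1.539 -2.064
v -2.195 2.837 -1.227
v -2.948 1.345 -1.69
v -2.286 2.643 -0.854
v -2.85 1.084 -1.362
v -2.188 2.382 -0.526
v -2.585 0.815 -1.154
v -1.923 2.113 -0.318
v -2.214 0.6 -1.115
v -1.552 1.898 -0.278
v -1.821 0.489 -1.253
v -1.16 1.787 -0.416
v -1.497 0.506 -1.536
v -0.836 1.804 -0.699
v -1.316 0.648 -1.9
v -0.654 1.946 -1.063
v -1.319 0.883 -2.261
v -0.658 2.181 -1.425
v -1.506 1.156 -2.537
v -0.844 2.454 -1.701
f 2 1 5
f 2 5 3
f 3 5 6
f 3 6 4
f 5 1 7
f 5 7 6
f 6 7 8
f 6 8 4
f 7 1 9
f 7 9 8
f 8 9 10
f 8 10 4
f 9 1 11
f 9 11 10
f 10 11 12
f 10 12 4
f 11 1 13
f 11 13 12
f 12 13 14
f 12 14 4
f 13 1 15
f 13 15 14
f 14 15 16
f 14 16 4
f 15 1 17
f 15 17 16
f 16 17 18
f 16 18 4
f 17 1 19
f 17 19 18
f 18 19 20
f 18 20 4
f 19 1 21
f 19 21 20
f 20 21 22
f 20 22 4
f 21 1 23
f 21 23 22
f 22 23 24
f 22 24 4
f 23 1 25
f 23 25 24
f 24 25 26
f 24 26 4
f 25 1 27
f 25 27 26
f 26 27 28
f 26 28 4
f 27 1 2
f 27 2 28
f 28 2 3
f 28 3 4
f 30 32 29
f 33 30 29
f 29 32 31
f 31 33 29
f 30 36 32
f 34 30 33
f 34 36 30
f 32 36 31
f 35 33 31
f 31 36 35
f 35 34 33
f 36 34 35
f 38 40 37
f 41 38 37
f 37 40 39
f 39 41 37
f 38 44 40
f 42 38 41
f 42 44 38
f 40 44 39
f 43 41 39
f 39 44 43
f 43 42 41
f 44 42 43
f 46 48 45
f 49 46 45
f 45 48 47
f 47 49 45
f 46 52 48
f 50 46 49
f 50 52 46
f 48 52 47
f 51 49 47
f 47 52 51
f 51 50 49
f 52 50 51
f 54 53 57
f 54 57 55
f 55 57 58
f 55 58 56
f 57 53 59
f 57 59 58
f 58 59 60
f 58 60 56
f 59 53 61
f 59 61 60
f 60 61 62
f 60 62 56
f 61 53 63
f 61 63 62
f 62 63 64
f 62 64 56
f 63 53 65
f 63 65 64
f 64 65 66
f 64 66 56
f 65 53 67
f 65 67 66
f 66 67 68
f 66 68 56
f 67 53 69
f 67 69 68
f 68 69 70
f 68 70 56
f 69 53 71
f 69 71 70
f 70 71 72
f 70 72 56
f 71 53 73
f 71 73 72
f 72 73 74
f 72 74 56
f 73 53 75
f 73 75 74
f 74 75 76
f 74 76 56
f 75 53 77
f 75 77 76
f 76 77 78
f 76 78 56
f 77 53 79
f 77 79 78
f 78 79 80
f 78 80 56
f 79 53 54
f 79 54 80
f 80 54 55
f 80 55 56



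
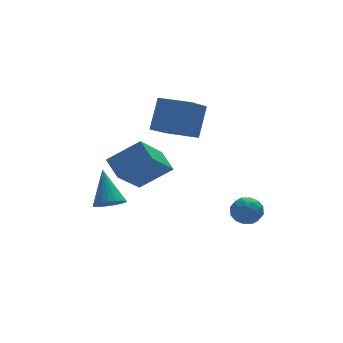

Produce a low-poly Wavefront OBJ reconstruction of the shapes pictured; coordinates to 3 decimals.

v 0.335 -0.136 1.121
v -0.637 -0.972 1.938
v -0.759 1.041 1.024
v -1.731 0.205 1.841
v 0.951 0.555 2.559
v -0.021 -0.281 3.376
v -0.143 1.732 2.462
v -1.115 0.896 3.279
v 1.125 -1.944 -2.411
v 1.5 -1.325 -2.664
v 2.14 -2.635 -2.596
v 2.515 -2.016 -2.849
v 2.323 -2.072 -2.109
v 1.695 -1.645 -1.994
v 1.945 -2.315 -3.266
v 1.317 -1.888 -3.151
v 2.007 -1.554 -3.192
v 2.241 -1.403 -2.477
v 1.399 -2.557 -2.783
v 1.633 -2.406 -2.068
v 1.223 -1.574 -2.521
v 2.417 -2.386 -2.739
v 2.303 -2.419 -2.304
v 2.524 -2.055 -2.452
v 1.338 -1.762 -2.127
v 1.559 -1.398 -2.276
v 2.042 -1.837 -1.95
v 2.081 -2.562 -2.984
v 2.302 -2.198 -3.133
v 1.116 -1.905 -2.808
v 1.337 -1.541 -2.956
v 1.598 -2.123 -3.31
v 1.742 -1.344 -2.98
v 2.339 -1.751 -3.09
v 2.003 -1.927 -3.335
v 1.635 -1.676 -3.267
v 1.879 -1.256 -2.56
v 2.476 -1.662 -2.669
v 2.363 -1.695 -2.234
v 1.994 -1.444 -2.166
v 2.177 -1.391 -2.871
v 1.164 -2.298 -2.591
v 1.761 -2.704 -2.7
v 1.646 -2.516 -3.094
v 1.277 -2.265 -3.026
v 1.301 -2.209 -2.17
v 1.898 -2.616 -2.28
v 2.005 -2.284 -1.993
v 1.637 -2.033 -1.925
v 1.463 -2.569 -2.389
v -3.691 -0.305 -2.024
v -3.315 -0.796 -1.636
v -3.609 0.885 -0.596
v -3.093 -0.643 -1.776
v -2.975 -0.432 -1.959
v -2.981 -0.198 -2.153
v -3.109 0.016 -2.325
v -3.338 0.176 -2.445
v -3.628 0.252 -2.491
v -3.929 0.232 -2.457
v -4.189 0.119 -2.348
v -4.363 -0.067 -2.183
v -4.42 -0.295 -1.99
v -4.352 -0.524 -1.803
v -4.169 -0.715 -1.654
v -3.904 -0.835 -1.569
v -3.601 -0.864 -1.563
v -2.941 -3.604 2.294
v -3.111 -2.663 2.838
v -4.296 -3.285 1.318
v -4.466 -2.344 1.862
v -1.674 -2.556 0.878
v -1.844 -1.615 1.422
v -3.029 -2.237 -0.098
v -3.199 -1.296 0.446
f 2 4 1
f 5 2 1
f 1 4 3
f 3 5 1
f 2 8 4
f 6 2 5
f 6 8 2
f 4 8 3
f 7 5 3
f 3 8 7
f 7 6 5
f 8 6 7
f 9 46 25
f 46 20 49
f 25 49 14
f 46 49 25
f 9 25 21
f 25 14 26
f 21 26 10
f 25 26 21
f 9 21 30
f 21 10 31
f 30 31 16
f 21 31 30
f 9 30 42
f 30 16 45
f 42 45 19
f 30 45 42
f 9 42 46
f 42 19 50
f 46 50 20
f 42 50 46
f 10 26 37
f 26 14 40
f 37 40 18
f 26 40 37
f 14 49 27
f 49 20 48
f 27 48 13
f 49 48 27
f 20 50 47
f 50 19 43
f 47 43 11
f 50 43 47
f 19 45 44
f 45 16 32
f 44 32 15
f 45 32 44
f 16 31 36
f 31 10 33
f 36 33 17
f 31 33 36
f 12 38 24
f 38 18 39
f 24 39 13
f 38 39 24
f 12 24 22
f 24 13 23
f 22 23 11
f 24 23 22
f 12 22 29
f 22 11 28
f 29 28 15
f 22 28 29
f 12 29 34
f 29 15 35
f 34 35 17
f 29 35 34
f 12 34 38
f 34 17 41
f 38 41 18
f 34 41 38
f 13 39 27
f 39 18 40
f 27 40 14
f 39 40 27
f 11 23 47
f 23 13 48
f 47 48 20
f 23 48 47
f 15 28 44
f 28 11 43
f 44 43 19
f 28 43 44
f 17 35 36
f 35 15 32
f 36 32 16
f 35 32 36
f 18 41 37
f 41 17 33
f 37 33 10
f 41 33 37
f 52 51 54
f 52 54 53
f 54 51 55
f 54 55 53
f 55 51 56
f 55 56 53
f 56 51 57
f 56 57 53
f 57 51 58
f 57 58 53
f 58 51 59
f 58 59 53
f 59 51 60
f 59 60 53
f 60 51 61
f 60 61 53
f 61 51 62
f 61 62 53
f 62 51 63
f 62 63 53
f 63 51 64
f 63 64 53
f 64 51 65
f 64 65 53
f 65 51 66
f 65 66 53
f 66 51 67
f 66 67 53
f 67 51 52
f 67 52 53
f 69 71 68
f 72 69 68
f 68 71 70
f 70 72 68
f 69 75 71
f 73 69 72
f 73 75 69
f 71 75 70
f 74 72 70
f 70 75 74
f 74 73 72
f 75 73 74



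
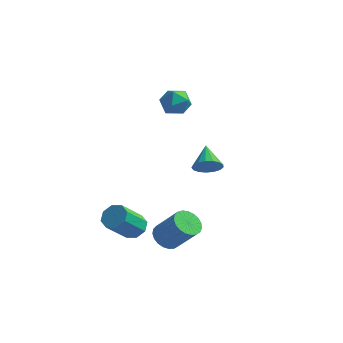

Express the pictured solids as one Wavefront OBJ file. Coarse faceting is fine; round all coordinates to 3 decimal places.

v 0.696 3.215 3.735
v 1.191 2.995 4.587
v 0.609 1.625 3.373
v 1.104 1.405 4.225
v 0.163 1.766 4.268
v 0.216 2.749 4.491
v 1.584 1.871 3.469
v 1.637 2.854 3.692
v 1.74 2.164 4.422
v 0.862 2.099 4.916
v 0.938 2.521 3.044
v 0.06 2.456 3.538
v 2.474 3.253 -1.496
v 2.922 2.979 -0.74
v 1.786 4.527 -0.624
v 3.201 3.261 -0.932
v 3.314 3.541 -1.253
v 3.234 3.755 -1.629
v 2.98 3.854 -1.975
v 2.61 3.815 -2.211
v 2.209 3.648 -2.283
v 1.869 3.39 -2.175
v 1.668 3.101 -1.911
v 1.651 2.846 -1.552
v 1.823 2.685 -1.18
v 2.144 2.654 -0.88
v 2.541 2.76 -0.722
v 2.65 -2.619 -3.637
v 3.127 -1.929 -3.99
v 4.467 -2.031 -2.376
v 3.99 -2.721 -2.023
v 2.877 -1.748 -3.771
v 4.217 -1.85 -2.157
v 2.588 -1.718 -3.529
v 3.928 -1.819 -1.915
v 2.309 -1.844 -3.305
v 3.649 -1.945 -1.691
v 2.09 -2.103 -3.139
v 3.429 -2.204 -1.525
v 1.967 -2.452 -3.059
v 3.307 -2.553 -1.446
v 1.962 -2.83 -3.079
v 3.302 -2.931 -1.465
v 2.077 -3.171 -3.196
v 3.417 -3.273 -1.582
v 2.29 -3.417 -3.388
v 3.63 -3.519 -1.774
v 2.566 -3.525 -3.624
v 3.906 -3.627 -2.01
v 2.856 -3.477 -3.862
v 4.196 -3.578 -2.248
v 3.111 -3.28 -4.061
v 4.451 -3.381 -2.447
v 3.286 -2.969 -4.187
v 4.626 -3.07 -2.573
v 3.351 -2.597 -4.217
v 4.691 -2.698 -2.603
v 3.295 -2.23 -4.148
v 4.634 -2.331 -2.534
v 0.764 -2.75 -3.288
v 1.565 -3.032 -3.248
v 1.017 -4.372 -1.713
v 0.216 -4.09 -1.752
v 1.458 -2.53 -2.848
v 0.91 -3.871 -1.313
v 0.944 -2.157 -2.706
v 0.397 -3.497 -1.171
v 0.325 -2.131 -2.904
v -0.222 -3.471 -1.369
v -0.037 -2.468 -3.327
v -0.585 -3.808 -1.792
v 0.07 -2.969 -3.727
v -0.478 -4.31 -2.192
v 0.583 -3.343 -3.869
v 0.036 -4.683 -2.334
v 1.202 -3.369 -3.671
v 0.655 -4.709 -2.136
f 1 12 6
f 1 6 2
f 1 2 8
f 1 8 11
f 1 11 12
f 2 6 10
f 6 12 5
f 12 11 3
f 11 8 7
f 8 2 9
f 4 10 5
f 4 5 3
f 4 3 7
f 4 7 9
f 4 9 10
f 5 10 6
f 3 5 12
f 7 3 11
f 9 7 8
f 10 9 2
f 14 13 16
f 14 16 15
f 16 13 17
f 16 17 15
f 17 13 18
f 17 18 15
f 18 13 19
f 18 19 15
f 19 13 20
f 19 20 15
f 20 13 21
f 20 21 15
f 21 13 22
f 21 22 15
f 22 13 23
f 22 23 15
f 23 13 24
f 23 24 15
f 24 13 25
f 24 25 15
f 25 13 26
f 25 26 15
f 26 13 27
f 26 27 15
f 27 13 14
f 27 14 15
f 29 28 32
f 29 32 30
f 30 32 33
f 30 33 31
f 32 28 34
f 32 34 33
f 33 34 35
f 33 35 31
f 34 28 36
f 34 36 35
f 35 36 37
f 35 37 31
f 36 28 38
f 36 38 37
f 37 38 39
f 37 39 31
f 38 28 40
f 38 40 39
f 39 40 41
f 39 41 31
f 40 28 42
f 40 42 41
f 41 42 43
f 41 43 31
f 42 28 44
f 42 44 43
f 43 44 45
f 43 45 31
f 44 28 46
f 44 46 45
f 45 46 47
f 45 47 31
f 46 28 48
f 46 48 47
f 47 48 49
f 47 49 31
f 48 28 50
f 48 50 49
f 49 50 51
f 49 51 31
f 50 28 52
f 50 52 51
f 51 52 53
f 51 53 31
f 52 28 54
f 52 54 53
f 53 54 55
f 53 55 31
f 54 28 56
f 54 56 55
f 55 56 57
f 55 57 31
f 56 28 58
f 56 58 57
f 57 58 59
f 57 59 31
f 58 28 29
f 58 29 59
f 59 29 30
f 59 30 31
f 61 60 64
f 61 64 62
f 62 64 65
f 62 65 63
f 64 60 66
f 64 66 65
f 65 66 67
f 65 67 63
f 66 60 68
f 66 68 67
f 67 68 69
f 67 69 63
f 68 60 70
f 68 70 69
f 69 70 71
f 69 71 63
f 70 60 72
f 70 72 71
f 71 72 73
f 71 73 63
f 72 60 74
f 72 74 73
f 73 74 75
f 73 75 63
f 74 60 76
f 74 76 75
f 75 76 77
f 75 77 63
f 76 60 61
f 76 61 77
f 77 61 62
f 77 62 63



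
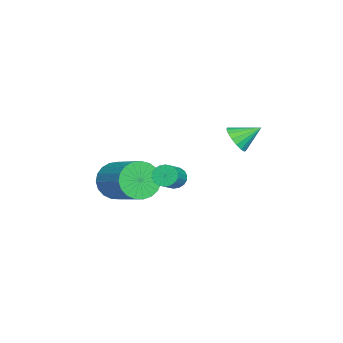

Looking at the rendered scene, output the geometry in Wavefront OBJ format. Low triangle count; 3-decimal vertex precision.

v 0.609 -4.168 -1.927
v 1.288 -4.554 -2.411
v 2.511 -3.399 -1.618
v 1.831 -3.012 -1.133
v 1.174 -4.273 -2.645
v 2.397 -3.118 -1.851
v 0.962 -3.974 -2.754
v 2.185 -2.819 -1.96
v 0.689 -3.708 -2.72
v 1.912 -2.553 -1.926
v 0.402 -3.522 -2.549
v 1.625 -2.367 -1.755
v 0.151 -3.447 -2.27
v 1.374 -2.292 -1.477
v -0.021 -3.497 -1.932
v 1.201 -2.342 -1.139
v -0.085 -3.663 -1.593
v 1.138 -2.508 -0.8
v -0.028 -3.916 -1.312
v 1.195 -2.761 -0.518
v 0.139 -4.213 -1.137
v 1.362 -3.057 -0.344
v 0.387 -4.502 -1.099
v 1.61 -3.346 -0.305
v 0.673 -4.733 -1.203
v 1.896 -3.577 -0.41
v 0.948 -4.866 -1.433
v 2.171 -3.711 -0.64
v 1.165 -4.879 -1.749
v 2.387 -3.723 -0.955
v 1.285 -4.768 -2.095
v 2.508 -3.613 -1.301
v 1.682 -1.728 -0.952
v 1.968 -1.695 -1.385
v 2.904 -1.88 -0.781
v 2.618 -1.912 -0.348
v 1.963 -1.476 -1.311
v 2.899 -1.661 -0.706
v 1.902 -1.307 -1.165
v 2.838 -1.492 -0.56
v 1.798 -1.221 -0.977
v 2.734 -1.406 -0.372
v 1.67 -1.236 -0.784
v 2.607 -1.421 -0.179
v 1.545 -1.347 -0.625
v 2.482 -1.532 -0.02
v 1.447 -1.535 -0.53
v 2.384 -1.72 0.075
v 1.396 -1.76 -0.519
v 2.332 -1.945 0.085
v 1.401 -1.979 -0.594
v 2.337 -2.164 0.011
v 1.462 -2.148 -0.74
v 2.398 -2.333 -0.135
v 1.566 -2.234 -0.928
v 2.502 -2.419 -0.323
v 1.693 -2.219 -1.121
v 2.63 -2.404 -0.516
v 1.818 -2.108 -1.28
v 2.755 -2.293 -0.675
v 1.916 -1.92 -1.375
v 2.853 -2.105 -0.77
v 1.311 0.564 1.122
v 1.96 0.662 1.189
v 1.109 1.476 1.738
v 1.886 0.822 0.927
v 1.68 0.924 0.71
v 1.39 0.942 0.587
v 1.081 0.875 0.587
v 0.825 0.735 0.709
v 0.681 0.557 0.925
v 0.68 0.38 1.187
v 0.824 0.245 1.434
v 1.08 0.183 1.609
v 1.388 0.208 1.672
v 1.679 0.315 1.61
v 1.885 0.479 1.435
f 2 1 5
f 2 5 3
f 3 5 6
f 3 6 4
f 5 1 7
f 5 7 6
f 6 7 8
f 6 8 4
f 7 1 9
f 7 9 8
f 8 9 10
f 8 10 4
f 9 1 11
f 9 11 10
f 10 11 12
f 10 12 4
f 11 1 13
f 11 13 12
f 12 13 14
f 12 14 4
f 13 1 15
f 13 15 14
f 14 15 16
f 14 16 4
f 15 1 17
f 15 17 16
f 16 17 18
f 16 18 4
f 17 1 19
f 17 19 18
f 18 19 20
f 18 20 4
f 19 1 21
f 19 21 20
f 20 21 22
f 20 22 4
f 21 1 23
f 21 23 22
f 22 23 24
f 22 24 4
f 23 1 25
f 23 25 24
f 24 25 26
f 24 26 4
f 25 1 27
f 25 27 26
f 26 27 28
f 26 28 4
f 27 1 29
f 27 29 28
f 28 29 30
f 28 30 4
f 29 1 31
f 29 31 30
f 30 31 32
f 30 32 4
f 31 1 2
f 31 2 32
f 32 2 3
f 32 3 4
f 34 33 37
f 34 37 35
f 35 37 38
f 35 38 36
f 37 33 39
f 37 39 38
f 38 39 40
f 38 40 36
f 39 33 41
f 39 41 40
f 40 41 42
f 40 42 36
f 41 33 43
f 41 43 42
f 42 43 44
f 42 44 36
f 43 33 45
f 43 45 44
f 44 45 46
f 44 46 36
f 45 33 47
f 45 47 46
f 46 47 48
f 46 48 36
f 47 33 49
f 47 49 48
f 48 49 50
f 48 50 36
f 49 33 51
f 49 51 50
f 50 51 52
f 50 52 36
f 51 33 53
f 51 53 52
f 52 53 54
f 52 54 36
f 53 33 55
f 53 55 54
f 54 55 56
f 54 56 36
f 55 33 57
f 55 57 56
f 56 57 58
f 56 58 36
f 57 33 59
f 57 59 58
f 58 59 60
f 58 60 36
f 59 33 61
f 59 61 60
f 60 61 62
f 60 62 36
f 61 33 34
f 61 34 62
f 62 34 35
f 62 35 36
f 64 63 66
f 64 66 65
f 66 63 67
f 66 67 65
f 67 63 68
f 67 68 65
f 68 63 69
f 68 69 65
f 69 63 70
f 69 70 65
f 70 63 71
f 70 71 65
f 71 63 72
f 71 72 65
f 72 63 73
f 72 73 65
f 73 63 74
f 73 74 65
f 74 63 75
f 74 75 65
f 75 63 76
f 75 76 65
f 76 63 77
f 76 77 65
f 77 63 64
f 77 64 65



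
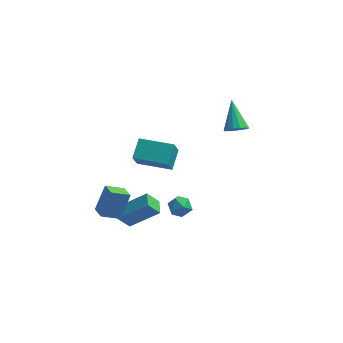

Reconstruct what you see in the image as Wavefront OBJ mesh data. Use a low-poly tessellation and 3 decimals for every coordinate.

v 3.826 0.347 3.264
v 4.283 0.81 2.932
v 3.354 1.753 4.576
v 3.95 0.86 2.759
v 3.585 0.772 2.722
v 3.284 0.57 2.83
v 3.129 0.309 3.054
v 3.16 0.057 3.334
v 3.37 -0.116 3.596
v 3.703 -0.166 3.769
v 4.068 -0.078 3.806
v 4.369 0.124 3.699
v 4.524 0.386 3.474
v 4.493 0.637 3.194
v -2.245 2.809 -3.089
v -2.38 2.132 -1.94
v -2.073 4.023 -2.354
v -2.208 3.347 -1.205
v -0.112 2.473 -3.035
v -0.247 1.797 -1.886
v 0.06 3.688 -2.3
v -0.075 3.011 -1.151
v -3.45 -3.599 -1.32
v -2.991 -2.854 0.172
v -2.464 -3.158 -1.843
v -2.005 -2.413 -0.351
v -2.955 -4.407 -1.069
v -2.496 -3.662 0.423
v -1.969 -3.966 -1.592
v -1.51 -3.221 -0.1
v 1.285 -0.447 -2.738
v 1.578 -0.824 -3.352
v 0.122 -0.616 -3.188
v 0.415 -0.993 -3.802
v 0.448 -1.316 -3.095
v 1.167 -1.212 -2.817
v 0.533 -0.228 -3.723
v 1.252 -0.124 -3.445
v 1.113 -0.689 -3.961
v 1.061 -1.361 -3.573
v 0.639 -0.079 -2.967
v 0.587 -0.751 -2.579
v -2.581 -1.729 -3.946
v -0.867 -1.507 -2.617
v -2.789 -0.778 -3.837
v -1.076 -0.556 -2.507
v -1.924 -1.484 -4.833
v -0.211 -1.262 -3.503
v -2.133 -0.533 -4.723
v -0.419 -0.311 -3.394
f 2 1 4
f 2 4 3
f 4 1 5
f 4 5 3
f 5 1 6
f 5 6 3
f 6 1 7
f 6 7 3
f 7 1 8
f 7 8 3
f 8 1 9
f 8 9 3
f 9 1 10
f 9 10 3
f 10 1 11
f 10 11 3
f 11 1 12
f 11 12 3
f 12 1 13
f 12 13 3
f 13 1 14
f 13 14 3
f 14 1 2
f 14 2 3
f 16 18 15
f 19 16 15
f 15 18 17
f 17 19 15
f 16 22 18
f 20 16 19
f 20 22 16
f 18 22 17
f 21 19 17
f 17 22 21
f 21 20 19
f 22 20 21
f 24 26 23
f 27 24 23
f 23 26 25
f 25 27 23
f 24 30 26
f 28 24 27
f 28 30 24
f 26 30 25
f 29 27 25
f 25 30 29
f 29 28 27
f 30 28 29
f 31 42 36
f 31 36 32
f 31 32 38
f 31 38 41
f 31 41 42
f 32 36 40
f 36 42 35
f 42 41 33
f 41 38 37
f 38 32 39
f 34 40 35
f 34 35 33
f 34 33 37
f 34 37 39
f 34 39 40
f 35 40 36
f 33 35 42
f 37 33 41
f 39 37 38
f 40 39 32
f 44 46 43
f 47 44 43
f 43 46 45
f 45 47 43
f 44 50 46
f 48 44 47
f 48 50 44
f 46 50 45
f 49 47 45
f 45 50 49
f 49 48 47
f 50 48 49



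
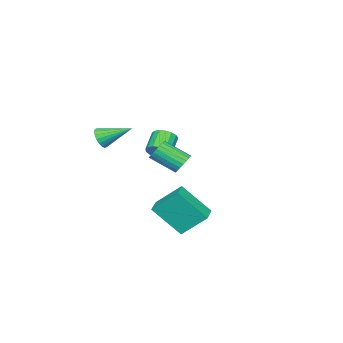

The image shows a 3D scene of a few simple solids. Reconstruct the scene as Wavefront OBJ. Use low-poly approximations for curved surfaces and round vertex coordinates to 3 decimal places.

v -3.051 -1.974 0.928
v -2.616 -2.372 1.375
v -3.673 -2.605 2.198
v -4.109 -2.206 1.752
v -2.589 -2.042 1.503
v -3.647 -2.275 2.326
v -2.669 -1.697 1.498
v -3.726 -1.93 2.321
v -2.835 -1.415 1.364
v -3.893 -1.648 2.187
v -3.052 -1.261 1.129
v -4.109 -1.494 1.952
v -3.268 -1.271 0.849
v -4.325 -1.503 1.672
v -3.435 -1.441 0.587
v -4.492 -1.674 1.41
v -3.513 -1.733 0.403
v -4.571 -1.966 1.226
v -3.486 -2.081 0.339
v -4.544 -2.313 1.162
v -3.36 -2.403 0.411
v -4.417 -2.636 1.234
v -3.162 -2.628 0.601
v -4.22 -2.861 1.424
v -2.939 -2.702 0.866
v -3.997 -2.935 1.689
v -2.742 -2.61 1.145
v -3.8 -2.843 1.968
v 1.576 -2.632 3.377
v 2.134 -2.631 3.783
v 0.984 -1.088 4.183
v 2.226 -2.468 3.539
v 2.189 -2.338 3.263
v 2.031 -2.266 3.01
v 1.783 -2.267 2.829
v 1.494 -2.34 2.757
v 1.221 -2.471 2.808
v 1.018 -2.634 2.971
v 0.925 -2.796 3.214
v 0.962 -2.926 3.49
v 1.12 -2.998 3.744
v 1.368 -2.997 3.924
v 1.658 -2.924 3.997
v 1.931 -2.793 3.946
v -0.371 1.177 1.623
v -0.022 1.578 2.062
v 0.381 0.204 2.997
v 0.031 -0.197 2.557
v -0.285 1.579 2.177
v 0.118 0.205 3.111
v -0.563 1.511 2.195
v -0.16 0.137 3.13
v -0.807 1.384 2.115
v -0.405 0.01 3.05
v -0.977 1.222 1.95
v -0.574 -0.152 2.885
v -1.042 1.052 1.728
v -0.639 -0.322 2.663
v -0.99 0.904 1.488
v -0.588 -0.47 2.423
v -0.832 0.803 1.271
v -0.43 -0.571 2.206
v -0.594 0.766 1.115
v -0.192 -0.608 2.05
v -0.318 0.801 1.047
v 0.085 -0.573 1.981
v -0.05 0.9 1.078
v 0.352 -0.474 2.013
v 0.161 1.048 1.203
v 0.564 -0.326 2.138
v 0.281 1.218 1.401
v 0.684 -0.157 2.336
v 0.288 1.38 1.638
v 0.69 0.006 2.572
v 0.181 1.508 1.871
v 0.583 0.134 2.806
v 2.512 3.011 -1.378
v 3.044 1.606 0.229
v 2.058 4.253 -0.142
v 2.591 2.848 1.465
v 3.589 3.412 -1.385
v 4.122 2.007 0.222
v 3.136 4.654 -0.149
v 3.668 3.249 1.458
f 2 1 5
f 2 5 3
f 3 5 6
f 3 6 4
f 5 1 7
f 5 7 6
f 6 7 8
f 6 8 4
f 7 1 9
f 7 9 8
f 8 9 10
f 8 10 4
f 9 1 11
f 9 11 10
f 10 11 12
f 10 12 4
f 11 1 13
f 11 13 12
f 12 13 14
f 12 14 4
f 13 1 15
f 13 15 14
f 14 15 16
f 14 16 4
f 15 1 17
f 15 17 16
f 16 17 18
f 16 18 4
f 17 1 19
f 17 19 18
f 18 19 20
f 18 20 4
f 19 1 21
f 19 21 20
f 20 21 22
f 20 22 4
f 21 1 23
f 21 23 22
f 22 23 24
f 22 24 4
f 23 1 25
f 23 25 24
f 24 25 26
f 24 26 4
f 25 1 27
f 25 27 26
f 26 27 28
f 26 28 4
f 27 1 2
f 27 2 28
f 28 2 3
f 28 3 4
f 30 29 32
f 30 32 31
f 32 29 33
f 32 33 31
f 33 29 34
f 33 34 31
f 34 29 35
f 34 35 31
f 35 29 36
f 35 36 31
f 36 29 37
f 36 37 31
f 37 29 38
f 37 38 31
f 38 29 39
f 38 39 31
f 39 29 40
f 39 40 31
f 40 29 41
f 40 41 31
f 41 29 42
f 41 42 31
f 42 29 43
f 42 43 31
f 43 29 44
f 43 44 31
f 44 29 30
f 44 30 31
f 46 45 49
f 46 49 47
f 47 49 50
f 47 50 48
f 49 45 51
f 49 51 50
f 50 51 52
f 50 52 48
f 51 45 53
f 51 53 52
f 52 53 54
f 52 54 48
f 53 45 55
f 53 55 54
f 54 55 56
f 54 56 48
f 55 45 57
f 55 57 56
f 56 57 58
f 56 58 48
f 57 45 59
f 57 59 58
f 58 59 60
f 58 60 48
f 59 45 61
f 59 61 60
f 60 61 62
f 60 62 48
f 61 45 63
f 61 63 62
f 62 63 64
f 62 64 48
f 63 45 65
f 63 65 64
f 64 65 66
f 64 66 48
f 65 45 67
f 65 67 66
f 66 67 68
f 66 68 48
f 67 45 69
f 67 69 68
f 68 69 70
f 68 70 48
f 69 45 71
f 69 71 70
f 70 71 72
f 70 72 48
f 71 45 73
f 71 73 72
f 72 73 74
f 72 74 48
f 73 45 75
f 73 75 74
f 74 75 76
f 74 76 48
f 75 45 46
f 75 46 76
f 76 46 47
f 76 47 48
f 78 80 77
f 81 78 77
f 77 80 79
f 79 81 77
f 78 84 80
f 82 78 81
f 82 84 78
f 80 84 79
f 83 81 79
f 79 84 83
f 83 82 81
f 84 82 83



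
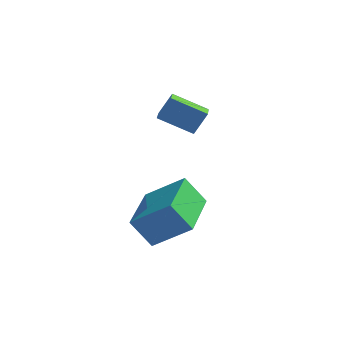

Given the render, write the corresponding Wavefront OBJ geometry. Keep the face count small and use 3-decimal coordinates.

v 0.036 0.852 -1.171
v 1.303 1.016 -0.258
v -0.266 2.991 -1.134
v 1.001 3.154 -0.221
v 0.719 0.966 -2.139
v 1.986 1.129 -1.226
v 0.417 3.104 -2.102
v 1.684 3.268 -1.189
v 0.072 3.154 2.296
v 0.414 3.487 3.071
v -0.227 4.101 2.021
v 0.115 4.434 2.796
v 1.225 3.346 1.704
v 1.567 3.679 2.479
v 0.926 4.293 1.429
v 1.268 4.626 2.204
f 2 4 1
f 5 2 1
f 1 4 3
f 3 5 1
f 2 8 4
f 6 2 5
f 6 8 2
f 4 8 3
f 7 5 3
f 3 8 7
f 7 6 5
f 8 6 7
f 10 12 9
f 13 10 9
f 9 12 11
f 11 13 9
f 10 16 12
f 14 10 13
f 14 16 10
f 12 16 11
f 15 13 11
f 11 16 15
f 15 14 13
f 16 14 15



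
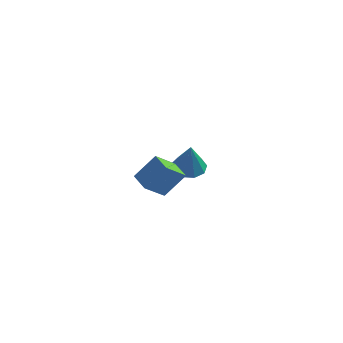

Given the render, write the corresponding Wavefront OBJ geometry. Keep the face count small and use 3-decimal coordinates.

v 2.424 -3.067 0.57
v 3.127 -2.469 1.596
v 1.69 -2.432 0.702
v 2.393 -1.833 1.728
v 2.967 -2.267 -0.268
v 3.67 -1.668 0.758
v 2.233 -1.631 -0.136
v 2.936 -1.033 0.89
v 1.842 3.301 -2.28
v 2.327 2.712 -2.52
v 2.098 2.859 -0.68
v 2.615 3.17 -2.44
v 2.541 3.69 -2.284
v 2.141 4.028 -2.127
v 1.6 4.025 -2.041
v 1.173 3.684 -2.068
v 1.059 3.164 -2.193
v 1.312 2.708 -2.36
v 1.812 2.529 -2.489
f 2 4 1
f 5 2 1
f 1 4 3
f 3 5 1
f 2 8 4
f 6 2 5
f 6 8 2
f 4 8 3
f 7 5 3
f 3 8 7
f 7 6 5
f 8 6 7
f 10 9 12
f 10 12 11
f 12 9 13
f 12 13 11
f 13 9 14
f 13 14 11
f 14 9 15
f 14 15 11
f 15 9 16
f 15 16 11
f 16 9 17
f 16 17 11
f 17 9 18
f 17 18 11
f 18 9 19
f 18 19 11
f 19 9 10
f 19 10 11



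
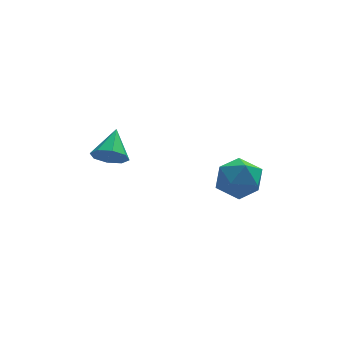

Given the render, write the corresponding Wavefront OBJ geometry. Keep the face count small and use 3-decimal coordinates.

v -2.889 1.594 2.42
v -2.339 1.144 2.743
v -2.431 2.726 3.22
v -2.149 1.417 2.248
v -2.392 1.793 1.853
v -2.926 2.053 1.791
v -3.438 2.043 2.097
v -3.628 1.77 2.593
v -3.385 1.394 2.987
v -2.851 1.134 3.049
v 2.394 0.967 1.202
v 2.825 0.26 1.85
v 0.955 0.06 1.17
v 1.386 -0.647 1.818
v 1.155 0.316 2.17
v 2.044 0.877 2.19
v 1.736 -0.557 0.83
v 2.625 0.004 0.85
v 2.418 -0.682 1.62
v 2.059 -0.142 2.448
v 1.721 0.462 0.572
v 1.362 1.002 1.4
f 2 1 4
f 2 4 3
f 4 1 5
f 4 5 3
f 5 1 6
f 5 6 3
f 6 1 7
f 6 7 3
f 7 1 8
f 7 8 3
f 8 1 9
f 8 9 3
f 9 1 10
f 9 10 3
f 10 1 2
f 10 2 3
f 11 22 16
f 11 16 12
f 11 12 18
f 11 18 21
f 11 21 22
f 12 16 20
f 16 22 15
f 22 21 13
f 21 18 17
f 18 12 19
f 14 20 15
f 14 15 13
f 14 13 17
f 14 17 19
f 14 19 20
f 15 20 16
f 13 15 22
f 17 13 21
f 19 17 18
f 20 19 12



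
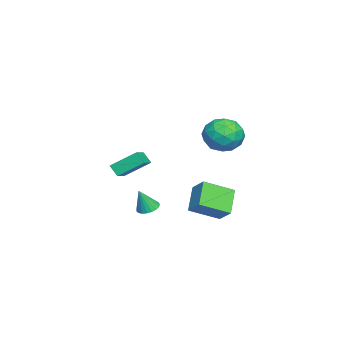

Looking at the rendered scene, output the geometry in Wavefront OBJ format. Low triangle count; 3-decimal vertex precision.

v -2.871 2.816 -4.117
v -2.111 1.201 -3.284
v -4.229 2.786 -2.936
v -3.469 1.171 -2.103
v -2.191 3.549 -3.317
v -1.431 1.934 -2.484
v -3.549 3.519 -2.136
v -2.789 1.904 -1.303
v -0.457 -0.658 -2.508
v 0.153 -0.827 -2.729
v -0.083 -1.082 -1.152
v 0.189 -0.561 -2.656
v 0.115 -0.311 -2.557
v -0.059 -0.122 -2.45
v -0.302 -0.025 -2.353
v -0.571 -0.037 -2.283
v -0.821 -0.157 -2.251
v -1.007 -0.363 -2.265
v -1.099 -0.621 -2.32
v -1.079 -0.884 -2.408
v -0.952 -1.109 -2.513
v -0.739 -1.255 -2.618
v -0.478 -1.298 -2.703
v -0.213 -1.231 -2.755
v 0.01 -1.064 -2.764
v -3.495 -2.683 -1.54
v -3.778 -3.179 -0.911
v -3.753 -1.23 -0.508
v -4.037 -1.727 0.12
v -2.283 -2.793 -1.08
v -2.567 -3.29 -0.452
v -2.542 -1.341 -0.049
v -2.825 -1.837 0.58
v 0.67 4.769 3.66
v 1.794 4.384 3.685
v 0.046 2.956 3.795
v 1.17 2.571 3.82
v 0.73 3.18 4.74
v 1.116 4.3 4.657
v 0.724 3.04 2.823
v 1.11 4.16 2.74
v 1.827 3.315 3.168
v 1.831 3.402 4.353
v 0.009 3.938 3.127
v 0.013 4.025 4.312
v 1.287 4.736 3.661
v 0.553 2.604 3.819
v 0.295 2.962 4.36
v 0.955 2.736 4.375
v 0.888 4.687 4.232
v 1.549 4.46 4.247
v 0.923 3.752 4.867
v 0.291 2.88 3.233
v 0.952 2.653 3.248
v 0.885 4.604 3.105
v 1.545 4.378 3.12
v 0.917 3.588 2.613
v 1.967 3.881 3.371
v 1.6 2.815 3.45
v 1.338 3.091 2.865
v 1.565 3.75 2.816
v 1.969 3.932 4.068
v 1.602 2.866 4.147
v 1.344 3.224 4.688
v 1.57 3.883 4.639
v 1.989 3.304 3.764
v 0.238 4.474 3.333
v -0.129 3.408 3.412
v 0.27 3.457 2.841
v 0.496 4.116 2.792
v 0.24 4.525 4.03
v -0.127 3.459 4.109
v 0.275 3.59 4.664
v 0.502 4.249 4.615
v -0.149 4.036 3.716
f 2 4 1
f 5 2 1
f 1 4 3
f 3 5 1
f 2 8 4
f 6 2 5
f 6 8 2
f 4 8 3
f 7 5 3
f 3 8 7
f 7 6 5
f 8 6 7
f 10 9 12
f 10 12 11
f 12 9 13
f 12 13 11
f 13 9 14
f 13 14 11
f 14 9 15
f 14 15 11
f 15 9 16
f 15 16 11
f 16 9 17
f 16 17 11
f 17 9 18
f 17 18 11
f 18 9 19
f 18 19 11
f 19 9 20
f 19 20 11
f 20 9 21
f 20 21 11
f 21 9 22
f 21 22 11
f 22 9 23
f 22 23 11
f 23 9 24
f 23 24 11
f 24 9 25
f 24 25 11
f 25 9 10
f 25 10 11
f 27 29 26
f 30 27 26
f 26 29 28
f 28 30 26
f 27 33 29
f 31 27 30
f 31 33 27
f 29 33 28
f 32 30 28
f 28 33 32
f 32 31 30
f 33 31 32
f 34 71 50
f 71 45 74
f 50 74 39
f 71 74 50
f 34 50 46
f 50 39 51
f 46 51 35
f 50 51 46
f 34 46 55
f 46 35 56
f 55 56 41
f 46 56 55
f 34 55 67
f 55 41 70
f 67 70 44
f 55 70 67
f 34 67 71
f 67 44 75
f 71 75 45
f 67 75 71
f 35 51 62
f 51 39 65
f 62 65 43
f 51 65 62
f 39 74 52
f 74 45 73
f 52 73 38
f 74 73 52
f 45 75 72
f 75 44 68
f 72 68 36
f 75 68 72
f 44 70 69
f 70 41 57
f 69 57 40
f 70 57 69
f 41 56 61
f 56 35 58
f 61 58 42
f 56 58 61
f 37 63 49
f 63 43 64
f 49 64 38
f 63 64 49
f 37 49 47
f 49 38 48
f 47 48 36
f 49 48 47
f 37 47 54
f 47 36 53
f 54 53 40
f 47 53 54
f 37 54 59
f 54 40 60
f 59 60 42
f 54 60 59
f 37 59 63
f 59 42 66
f 63 66 43
f 59 66 63
f 38 64 52
f 64 43 65
f 52 65 39
f 64 65 52
f 36 48 72
f 48 38 73
f 72 73 45
f 48 73 72
f 40 53 69
f 53 36 68
f 69 68 44
f 53 68 69
f 42 60 61
f 60 40 57
f 61 57 41
f 60 57 61
f 43 66 62
f 66 42 58
f 62 58 35
f 66 58 62



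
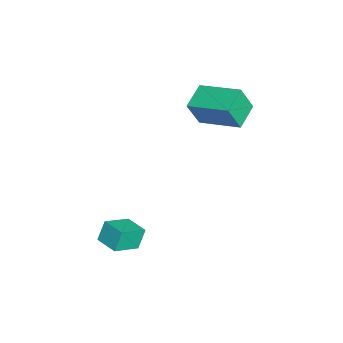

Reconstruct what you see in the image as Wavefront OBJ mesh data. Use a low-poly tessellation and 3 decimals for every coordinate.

v -1.556 1.785 1.258
v -1.321 1.285 2.479
v -0.734 3.533 1.815
v -0.499 3.033 3.036
v -0.401 1.367 0.864
v -0.166 0.867 2.085
v 0.421 3.115 1.421
v 0.656 2.615 2.642
v 3.103 -1.464 -3.742
v 2.755 -1.205 -2.852
v 3.841 -0.679 -3.682
v 3.493 -0.419 -2.793
v 3.947 -2.301 -3.167
v 3.599 -2.041 -2.278
v 4.685 -1.515 -3.108
v 4.337 -1.256 -2.218
f 2 4 1
f 5 2 1
f 1 4 3
f 3 5 1
f 2 8 4
f 6 2 5
f 6 8 2
f 4 8 3
f 7 5 3
f 3 8 7
f 7 6 5
f 8 6 7
f 10 12 9
f 13 10 9
f 9 12 11
f 11 13 9
f 10 16 12
f 14 10 13
f 14 16 10
f 12 16 11
f 15 13 11
f 11 16 15
f 15 14 13
f 16 14 15



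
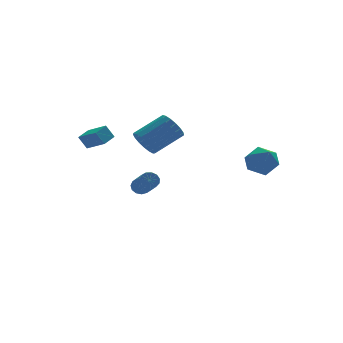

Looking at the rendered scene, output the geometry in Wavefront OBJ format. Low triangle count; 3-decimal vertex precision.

v -1.308 1.705 2.768
v -0.872 1.228 2.17
v 0.804 1.478 3.195
v 0.368 1.955 3.792
v -0.842 1.623 2.026
v 0.834 1.872 3.05
v -0.919 2.036 2.051
v 0.757 2.286 3.076
v -1.085 2.374 2.24
v 0.591 2.623 3.265
v -1.302 2.558 2.551
v 0.374 2.808 3.575
v -1.521 2.547 2.911
v 0.155 2.797 3.935
v -1.69 2.343 3.238
v -0.015 2.593 4.262
v -1.772 1.993 3.457
v -0.097 2.243 4.482
v -1.748 1.577 3.519
v -0.072 1.827 4.543
v -1.623 1.191 3.408
v 0.053 1.44 4.433
v -1.426 0.922 3.151
v 0.25 1.171 4.176
v -1.201 0.833 2.806
v 0.475 1.082 3.83
v -1.001 0.943 2.452
v 0.674 1.193 3.477
v -3.307 2.094 2.834
v -3.713 2.272 3.606
v -3.957 3.125 2.254
v -4.364 3.303 3.026
v -2.596 2.677 3.074
v -3.003 2.855 3.846
v -3.247 3.708 2.494
v -3.653 3.886 3.266
v -0.762 3.965 -1.163
v -0.311 4.123 -0.872
v -0.386 2.374 0.194
v -0.838 2.215 -0.097
v -0.562 4.23 -0.713
v -0.637 2.481 0.353
v -0.876 4.254 -0.697
v -0.951 2.504 0.369
v -1.154 4.185 -0.829
v -1.229 2.436 0.237
v -1.308 4.047 -1.067
v -1.383 2.297 -0.001
v -1.289 3.882 -1.336
v -1.364 2.133 -0.269
v -1.102 3.744 -1.549
v -1.177 1.994 -0.483
v -0.808 3.676 -1.641
v -0.883 1.926 -0.574
v -0.499 3.699 -1.58
v -0.574 1.95 -0.514
v -0.274 3.807 -1.387
v -0.349 2.058 -0.321
v -0.204 3.965 -1.123
v -0.279 2.216 -0.057
v 3.188 -2.437 1.74
v 4.117 -2.745 1.94
v 2.663 -3.135 3.1
v 3.592 -3.443 3.3
v 3.367 -2.471 3.346
v 3.692 -2.039 2.505
v 3.088 -3.841 2.535
v 3.413 -3.409 1.694
v 4.055 -3.612 2.431
v 4.228 -2.766 2.933
v 2.552 -3.114 2.107
v 2.725 -2.268 2.609
f 2 1 5
f 2 5 3
f 3 5 6
f 3 6 4
f 5 1 7
f 5 7 6
f 6 7 8
f 6 8 4
f 7 1 9
f 7 9 8
f 8 9 10
f 8 10 4
f 9 1 11
f 9 11 10
f 10 11 12
f 10 12 4
f 11 1 13
f 11 13 12
f 12 13 14
f 12 14 4
f 13 1 15
f 13 15 14
f 14 15 16
f 14 16 4
f 15 1 17
f 15 17 16
f 16 17 18
f 16 18 4
f 17 1 19
f 17 19 18
f 18 19 20
f 18 20 4
f 19 1 21
f 19 21 20
f 20 21 22
f 20 22 4
f 21 1 23
f 21 23 22
f 22 23 24
f 22 24 4
f 23 1 25
f 23 25 24
f 24 25 26
f 24 26 4
f 25 1 27
f 25 27 26
f 26 27 28
f 26 28 4
f 27 1 2
f 27 2 28
f 28 2 3
f 28 3 4
f 30 32 29
f 33 30 29
f 29 32 31
f 31 33 29
f 30 36 32
f 34 30 33
f 34 36 30
f 32 36 31
f 35 33 31
f 31 36 35
f 35 34 33
f 36 34 35
f 38 37 41
f 38 41 39
f 39 41 42
f 39 42 40
f 41 37 43
f 41 43 42
f 42 43 44
f 42 44 40
f 43 37 45
f 43 45 44
f 44 45 46
f 44 46 40
f 45 37 47
f 45 47 46
f 46 47 48
f 46 48 40
f 47 37 49
f 47 49 48
f 48 49 50
f 48 50 40
f 49 37 51
f 49 51 50
f 50 51 52
f 50 52 40
f 51 37 53
f 51 53 52
f 52 53 54
f 52 54 40
f 53 37 55
f 53 55 54
f 54 55 56
f 54 56 40
f 55 37 57
f 55 57 56
f 56 57 58
f 56 58 40
f 57 37 59
f 57 59 58
f 58 59 60
f 58 60 40
f 59 37 38
f 59 38 60
f 60 38 39
f 60 39 40
f 61 72 66
f 61 66 62
f 61 62 68
f 61 68 71
f 61 71 72
f 62 66 70
f 66 72 65
f 72 71 63
f 71 68 67
f 68 62 69
f 64 70 65
f 64 65 63
f 64 63 67
f 64 67 69
f 64 69 70
f 65 70 66
f 63 65 72
f 67 63 71
f 69 67 68
f 70 69 62

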